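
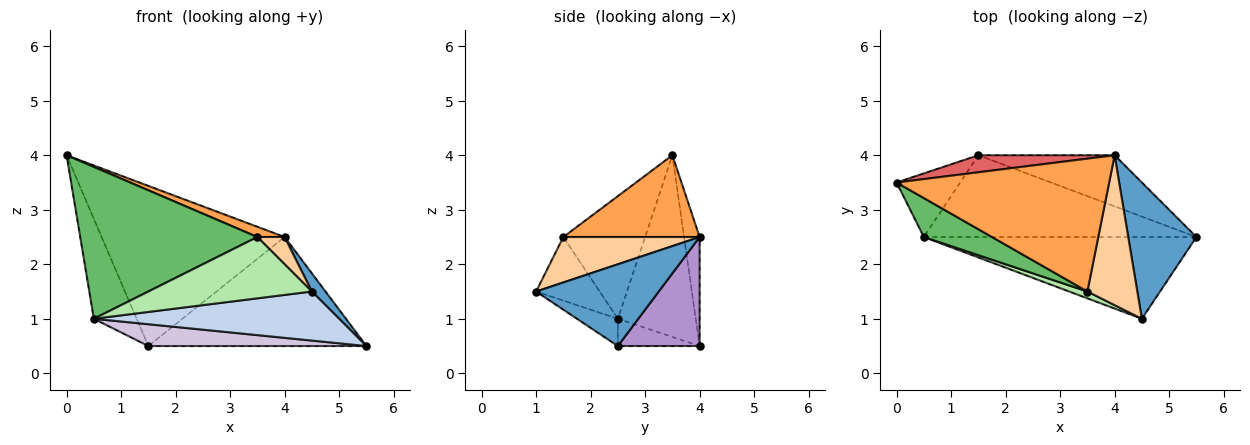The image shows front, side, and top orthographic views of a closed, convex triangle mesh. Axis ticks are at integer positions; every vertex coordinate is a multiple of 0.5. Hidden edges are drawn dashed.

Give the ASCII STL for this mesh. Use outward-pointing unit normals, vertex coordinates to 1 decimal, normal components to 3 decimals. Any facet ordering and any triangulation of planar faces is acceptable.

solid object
 facet normal 0.765 -0.085 0.638
  outer loop
   vertex 4.0 4.0 2.5
   vertex 4.5 1.0 1.5
   vertex 5.5 2.5 0.5
  endloop
 endfacet
 facet normal -0.085 -0.513 -0.854
  outer loop
   vertex 0.5 2.5 1.0
   vertex 5.5 2.5 0.5
   vertex 4.5 1.0 1.5
  endloop
 endfacet
 facet normal 0.358 -0.072 0.931
  outer loop
   vertex 3.5 1.5 2.5
   vertex 4.0 4.0 2.5
   vertex 0.0 3.5 4.0
  endloop
 endfacet
 facet normal 0.667 -0.133 0.733
  outer loop
   vertex 3.5 1.5 2.5
   vertex 4.5 1.0 1.5
   vertex 4.0 4.0 2.5
  endloop
 endfacet
 facet normal -0.408 -0.884 0.227
  outer loop
   vertex 3.5 1.5 2.5
   vertex 0.0 3.5 4.0
   vertex 0.5 2.5 1.0
  endloop
 endfacet
 facet normal -0.361 -0.927 0.103
  outer loop
   vertex 3.5 1.5 2.5
   vertex 0.5 2.5 1.0
   vertex 4.5 1.0 1.5
  endloop
 endfacet
 facet normal -0.084 0.991 0.105
  outer loop
   vertex 1.5 4.0 0.5
   vertex 0.0 3.5 4.0
   vertex 4.0 4.0 2.5
  endloop
 endfacet
 facet normal -0.838 0.461 -0.293
  outer loop
   vertex 1.5 4.0 0.5
   vertex 0.5 2.5 1.0
   vertex 0.0 3.5 4.0
  endloop
 endfacet
 facet normal 0.322 0.857 -0.402
  outer loop
   vertex 1.5 4.0 0.5
   vertex 4.0 4.0 2.5
   vertex 5.5 2.5 0.5
  endloop
 endfacet
 facet normal -0.096 -0.256 -0.962
  outer loop
   vertex 1.5 4.0 0.5
   vertex 5.5 2.5 0.5
   vertex 0.5 2.5 1.0
  endloop
 endfacet
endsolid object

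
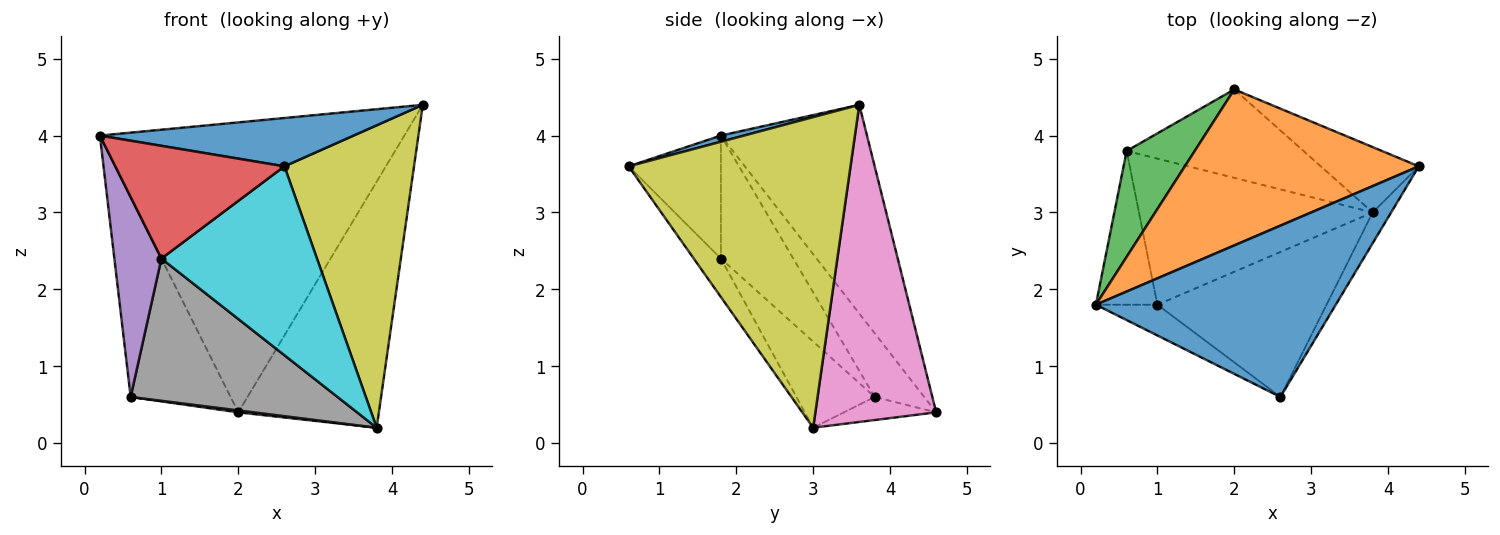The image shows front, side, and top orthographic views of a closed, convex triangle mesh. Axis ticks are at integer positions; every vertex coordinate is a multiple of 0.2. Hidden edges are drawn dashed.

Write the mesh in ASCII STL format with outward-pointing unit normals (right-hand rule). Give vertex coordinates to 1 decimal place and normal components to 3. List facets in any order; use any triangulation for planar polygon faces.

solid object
 facet normal 0.025 -0.271 0.962
  outer loop
   vertex 2.6 0.6 3.6
   vertex 4.4 3.6 4.4
   vertex 0.2 1.8 4.0
  endloop
 endfacet
 facet normal -0.389 0.811 0.436
  outer loop
   vertex 2.0 4.6 0.4
   vertex 0.2 1.8 4.0
   vertex 4.4 3.6 4.4
  endloop
 endfacet
 facet normal -0.401 0.809 0.429
  outer loop
   vertex 0.6 3.8 0.6
   vertex 0.2 1.8 4.0
   vertex 2.0 4.6 0.4
  endloop
 endfacet
 facet normal -0.466 -0.854 -0.233
  outer loop
   vertex 1.0 1.8 2.4
   vertex 2.6 0.6 3.6
   vertex 0.2 1.8 4.0
  endloop
 endfacet
 facet normal -0.773 -0.503 -0.387
  outer loop
   vertex 1.0 1.8 2.4
   vertex 0.2 1.8 4.0
   vertex 0.6 3.8 0.6
  endloop
 endfacet
 facet normal -0.129 -0.022 -0.991
  outer loop
   vertex 3.8 3.0 0.2
   vertex 0.6 3.8 0.6
   vertex 2.0 4.6 0.4
  endloop
 endfacet
 facet normal 0.639 0.743 -0.197
  outer loop
   vertex 3.8 3.0 0.2
   vertex 2.0 4.6 0.4
   vertex 4.4 3.6 4.4
  endloop
 endfacet
 facet normal -0.255 -0.675 -0.693
  outer loop
   vertex 3.8 3.0 0.2
   vertex 1.0 1.8 2.4
   vertex 0.6 3.8 0.6
  endloop
 endfacet
 facet normal 0.862 -0.504 -0.051
  outer loop
   vertex 3.8 3.0 0.2
   vertex 4.4 3.6 4.4
   vertex 2.6 0.6 3.6
  endloop
 endfacet
 facet normal -0.137 -0.786 -0.603
  outer loop
   vertex 3.8 3.0 0.2
   vertex 2.6 0.6 3.6
   vertex 1.0 1.8 2.4
  endloop
 endfacet
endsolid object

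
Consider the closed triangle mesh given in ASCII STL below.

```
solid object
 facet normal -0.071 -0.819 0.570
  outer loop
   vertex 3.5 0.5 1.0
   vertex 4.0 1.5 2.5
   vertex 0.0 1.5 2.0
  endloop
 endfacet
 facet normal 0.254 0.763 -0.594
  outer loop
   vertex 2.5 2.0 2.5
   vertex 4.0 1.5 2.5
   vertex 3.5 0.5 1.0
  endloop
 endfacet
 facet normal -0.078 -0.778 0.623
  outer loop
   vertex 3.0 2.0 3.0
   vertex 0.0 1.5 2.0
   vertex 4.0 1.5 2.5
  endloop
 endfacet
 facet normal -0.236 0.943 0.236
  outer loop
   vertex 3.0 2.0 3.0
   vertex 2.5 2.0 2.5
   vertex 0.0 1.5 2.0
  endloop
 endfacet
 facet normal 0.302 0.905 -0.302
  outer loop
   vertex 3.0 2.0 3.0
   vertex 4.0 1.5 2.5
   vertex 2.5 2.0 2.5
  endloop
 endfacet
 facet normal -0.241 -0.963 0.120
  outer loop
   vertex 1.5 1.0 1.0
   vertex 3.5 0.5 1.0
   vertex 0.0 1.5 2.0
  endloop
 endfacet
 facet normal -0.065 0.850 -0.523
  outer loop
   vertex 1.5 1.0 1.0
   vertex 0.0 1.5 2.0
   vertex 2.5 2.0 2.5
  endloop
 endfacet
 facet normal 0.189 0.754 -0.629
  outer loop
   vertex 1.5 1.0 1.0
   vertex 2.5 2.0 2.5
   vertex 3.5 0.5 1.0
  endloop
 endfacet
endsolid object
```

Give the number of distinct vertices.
6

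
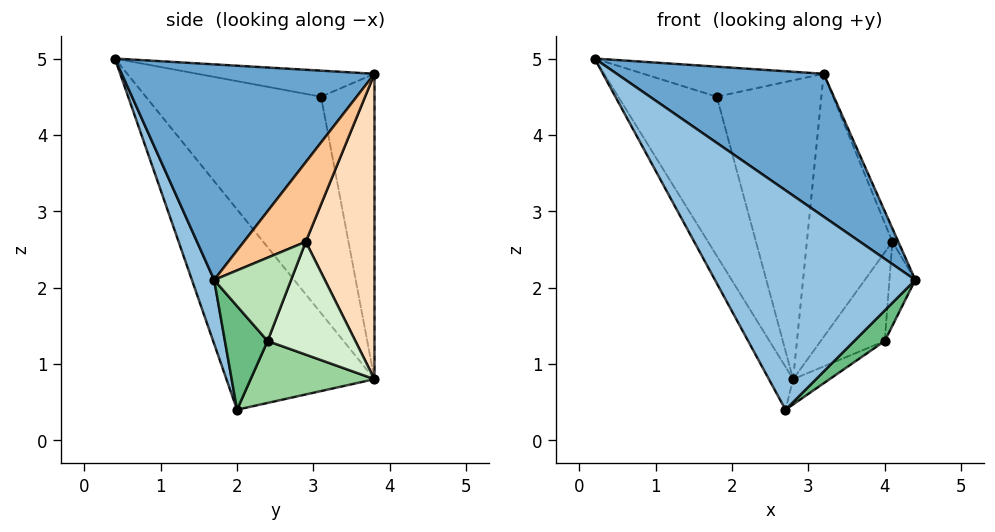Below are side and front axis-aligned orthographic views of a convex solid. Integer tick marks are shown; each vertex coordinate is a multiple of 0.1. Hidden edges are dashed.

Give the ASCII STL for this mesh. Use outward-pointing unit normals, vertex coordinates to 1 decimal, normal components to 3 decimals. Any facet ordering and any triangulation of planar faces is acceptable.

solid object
 facet normal 0.593 -0.486 0.642
  outer loop
   vertex 3.2 3.8 4.8
   vertex 0.2 0.4 5.0
   vertex 4.4 1.7 2.1
  endloop
 endfacet
 facet normal 0.106 -0.956 -0.275
  outer loop
   vertex 2.7 2.0 0.4
   vertex 4.4 1.7 2.1
   vertex 0.2 0.4 5.0
  endloop
 endfacet
 facet normal -0.890 0.146 -0.433
  outer loop
   vertex 2.8 3.8 0.8
   vertex 2.7 2.0 0.4
   vertex 0.2 0.4 5.0
  endloop
 endfacet
 facet normal -0.370 0.377 0.849
  outer loop
   vertex 1.8 3.1 4.5
   vertex 0.2 0.4 5.0
   vertex 3.2 3.8 4.8
  endloop
 endfacet
 facet normal -0.863 0.485 -0.141
  outer loop
   vertex 1.8 3.1 4.5
   vertex 2.8 3.8 0.8
   vertex 0.2 0.4 5.0
  endloop
 endfacet
 facet normal -0.455 0.890 0.045
  outer loop
   vertex 1.8 3.1 4.5
   vertex 3.2 3.8 4.8
   vertex 2.8 3.8 0.8
  endloop
 endfacet
 facet normal 0.934 0.090 0.346
  outer loop
   vertex 4.1 2.9 2.6
   vertex 3.2 3.8 4.8
   vertex 4.4 1.7 2.1
  endloop
 endfacet
 facet normal 0.625 0.778 -0.063
  outer loop
   vertex 4.1 2.9 2.6
   vertex 2.8 3.8 0.8
   vertex 3.2 3.8 4.8
  endloop
 endfacet
 facet normal 0.600 -0.429 -0.675
  outer loop
   vertex 4.0 2.4 1.3
   vertex 4.4 1.7 2.1
   vertex 2.7 2.0 0.4
  endloop
 endfacet
 facet normal 0.529 0.156 -0.834
  outer loop
   vertex 4.0 2.4 1.3
   vertex 2.7 2.0 0.4
   vertex 2.8 3.8 0.8
  endloop
 endfacet
 facet normal 0.930 0.312 -0.192
  outer loop
   vertex 4.0 2.4 1.3
   vertex 4.1 2.9 2.6
   vertex 4.4 1.7 2.1
  endloop
 endfacet
 facet normal 0.776 0.566 -0.277
  outer loop
   vertex 4.0 2.4 1.3
   vertex 2.8 3.8 0.8
   vertex 4.1 2.9 2.6
  endloop
 endfacet
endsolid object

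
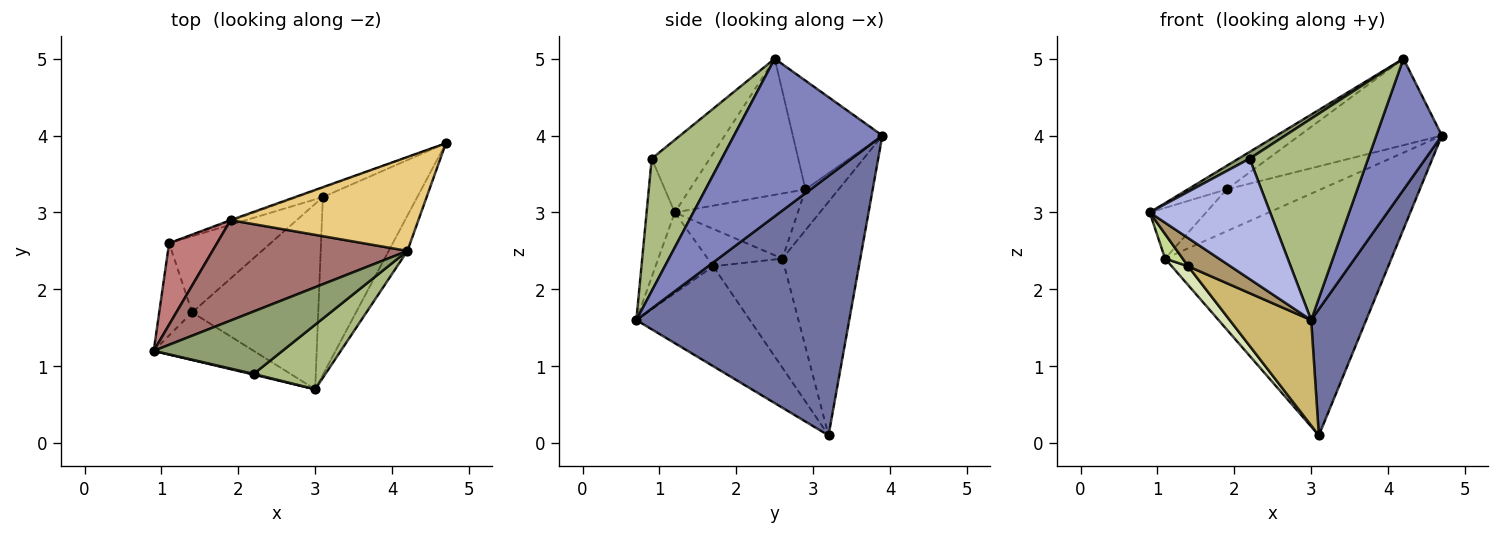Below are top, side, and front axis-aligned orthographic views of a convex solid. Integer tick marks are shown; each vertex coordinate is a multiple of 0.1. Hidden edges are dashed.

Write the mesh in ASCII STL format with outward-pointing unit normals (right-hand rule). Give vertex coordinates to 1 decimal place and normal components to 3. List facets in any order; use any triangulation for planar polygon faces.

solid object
 facet normal 0.913 -0.236 -0.332
  outer loop
   vertex 3.1 3.2 0.1
   vertex 4.7 3.9 4.0
   vertex 3.0 0.7 1.6
  endloop
 endfacet
 facet normal 0.909 -0.402 -0.108
  outer loop
   vertex 4.2 2.5 5.0
   vertex 3.0 0.7 1.6
   vertex 4.7 3.9 4.0
  endloop
 endfacet
 facet normal -0.325 0.945 -0.036
  outer loop
   vertex 1.1 2.6 2.4
   vertex 4.7 3.9 4.0
   vertex 3.1 3.2 0.1
  endloop
 endfacet
 facet normal -0.228 -0.974 0.006
  outer loop
   vertex 2.2 0.9 3.7
   vertex 0.9 1.2 3.0
   vertex 3.0 0.7 1.6
  endloop
 endfacet
 facet normal -0.489 -0.094 0.867
  outer loop
   vertex 2.2 0.9 3.7
   vertex 4.2 2.5 5.0
   vertex 0.9 1.2 3.0
  endloop
 endfacet
 facet normal 0.491 -0.830 0.266
  outer loop
   vertex 2.2 0.9 3.7
   vertex 3.0 0.7 1.6
   vertex 4.2 2.5 5.0
  endloop
 endfacet
 facet normal -0.738 -0.174 -0.652
  outer loop
   vertex 1.4 1.7 2.3
   vertex 0.9 1.2 3.0
   vertex 1.1 2.6 2.4
  endloop
 endfacet
 facet normal -0.722 -0.166 -0.671
  outer loop
   vertex 1.4 1.7 2.3
   vertex 1.1 2.6 2.4
   vertex 3.1 3.2 0.1
  endloop
 endfacet
 facet normal -0.571 -0.418 -0.707
  outer loop
   vertex 1.4 1.7 2.3
   vertex 3.0 0.7 1.6
   vertex 0.9 1.2 3.0
  endloop
 endfacet
 facet normal -0.567 -0.407 -0.716
  outer loop
   vertex 1.4 1.7 2.3
   vertex 3.1 3.2 0.1
   vertex 3.0 0.7 1.6
  endloop
 endfacet
 facet normal -0.392 0.623 0.677
  outer loop
   vertex 1.9 2.9 3.3
   vertex 4.2 2.5 5.0
   vertex 4.7 3.9 4.0
  endloop
 endfacet
 facet normal -0.332 0.943 -0.019
  outer loop
   vertex 1.9 2.9 3.3
   vertex 4.7 3.9 4.0
   vertex 1.1 2.6 2.4
  endloop
 endfacet
 facet normal -0.562 0.189 0.805
  outer loop
   vertex 1.9 2.9 3.3
   vertex 0.9 1.2 3.0
   vertex 4.2 2.5 5.0
  endloop
 endfacet
 facet normal -0.756 0.346 0.556
  outer loop
   vertex 1.9 2.9 3.3
   vertex 1.1 2.6 2.4
   vertex 0.9 1.2 3.0
  endloop
 endfacet
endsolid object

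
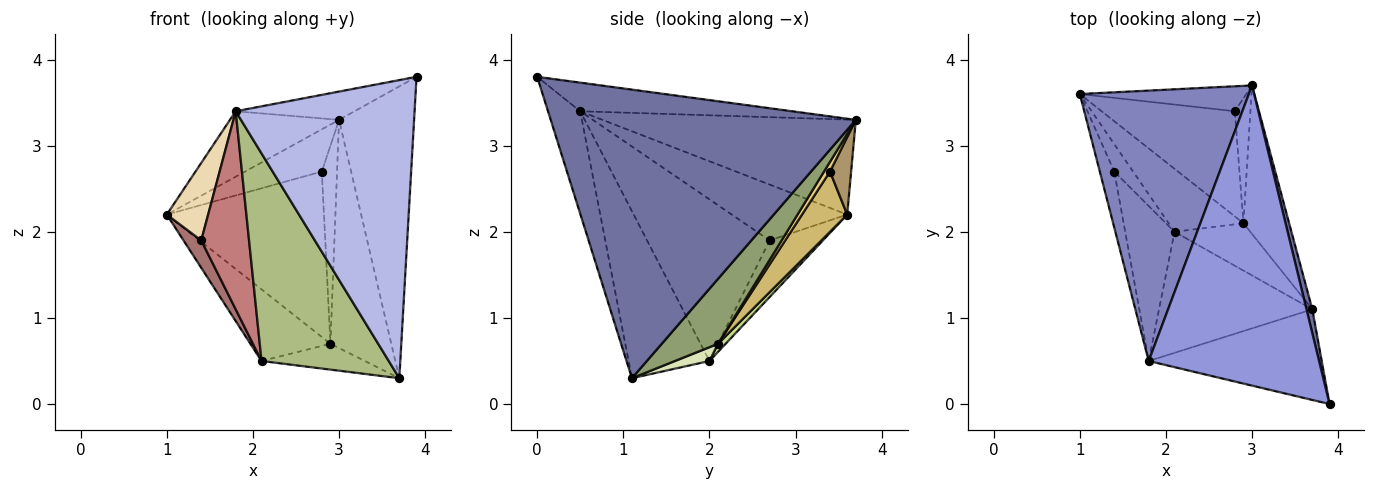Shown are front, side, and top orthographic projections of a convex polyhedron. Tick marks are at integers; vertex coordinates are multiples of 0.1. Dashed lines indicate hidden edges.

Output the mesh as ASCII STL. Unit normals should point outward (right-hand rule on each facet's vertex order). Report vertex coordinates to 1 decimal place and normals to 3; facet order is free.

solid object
 facet normal 0.971 0.239 0.020
  outer loop
   vertex 3.7 1.1 0.3
   vertex 3.0 3.7 3.3
   vertex 3.9 0.0 3.8
  endloop
 endfacet
 facet normal -0.479 0.206 0.853
  outer loop
   vertex 1.8 0.5 3.4
   vertex 3.0 3.7 3.3
   vertex 1.0 3.6 2.2
  endloop
 endfacet
 facet normal -0.165 0.093 0.982
  outer loop
   vertex 1.8 0.5 3.4
   vertex 3.9 0.0 3.8
   vertex 3.0 3.7 3.3
  endloop
 endfacet
 facet normal -0.170 -0.943 -0.287
  outer loop
   vertex 1.8 0.5 3.4
   vertex 3.7 1.1 0.3
   vertex 3.9 0.0 3.8
  endloop
 endfacet
 facet normal 0.612 0.662 -0.431
  outer loop
   vertex 2.9 2.1 0.7
   vertex 3.0 3.7 3.3
   vertex 3.7 1.1 0.3
  endloop
 endfacet
 facet normal -0.481 -0.757 -0.441
  outer loop
   vertex 2.1 2.0 0.5
   vertex 3.7 1.1 0.3
   vertex 1.8 0.5 3.4
  endloop
 endfacet
 facet normal 0.071 0.749 -0.659
  outer loop
   vertex 2.1 2.0 0.5
   vertex 1.0 3.6 2.2
   vertex 2.9 2.1 0.7
  endloop
 endfacet
 facet normal 0.158 0.473 -0.867
  outer loop
   vertex 2.1 2.0 0.5
   vertex 2.9 2.1 0.7
   vertex 3.7 1.1 0.3
  endloop
 endfacet
 facet normal 0.231 0.837 -0.496
  outer loop
   vertex 2.8 3.4 2.7
   vertex 1.0 3.6 2.2
   vertex 3.0 3.7 3.3
  endloop
 endfacet
 facet normal 0.236 0.820 -0.521
  outer loop
   vertex 2.8 3.4 2.7
   vertex 2.9 2.1 0.7
   vertex 1.0 3.6 2.2
  endloop
 endfacet
 facet normal 0.314 0.803 -0.506
  outer loop
   vertex 2.8 3.4 2.7
   vertex 3.0 3.7 3.3
   vertex 2.9 2.1 0.7
  endloop
 endfacet
 facet normal -0.915 -0.328 -0.237
  outer loop
   vertex 1.4 2.7 1.9
   vertex 1.8 0.5 3.4
   vertex 1.0 3.6 2.2
  endloop
 endfacet
 facet normal -0.905 -0.302 -0.302
  outer loop
   vertex 1.4 2.7 1.9
   vertex 1.0 3.6 2.2
   vertex 2.1 2.0 0.5
  endloop
 endfacet
 facet normal -0.896 -0.349 -0.273
  outer loop
   vertex 1.4 2.7 1.9
   vertex 2.1 2.0 0.5
   vertex 1.8 0.5 3.4
  endloop
 endfacet
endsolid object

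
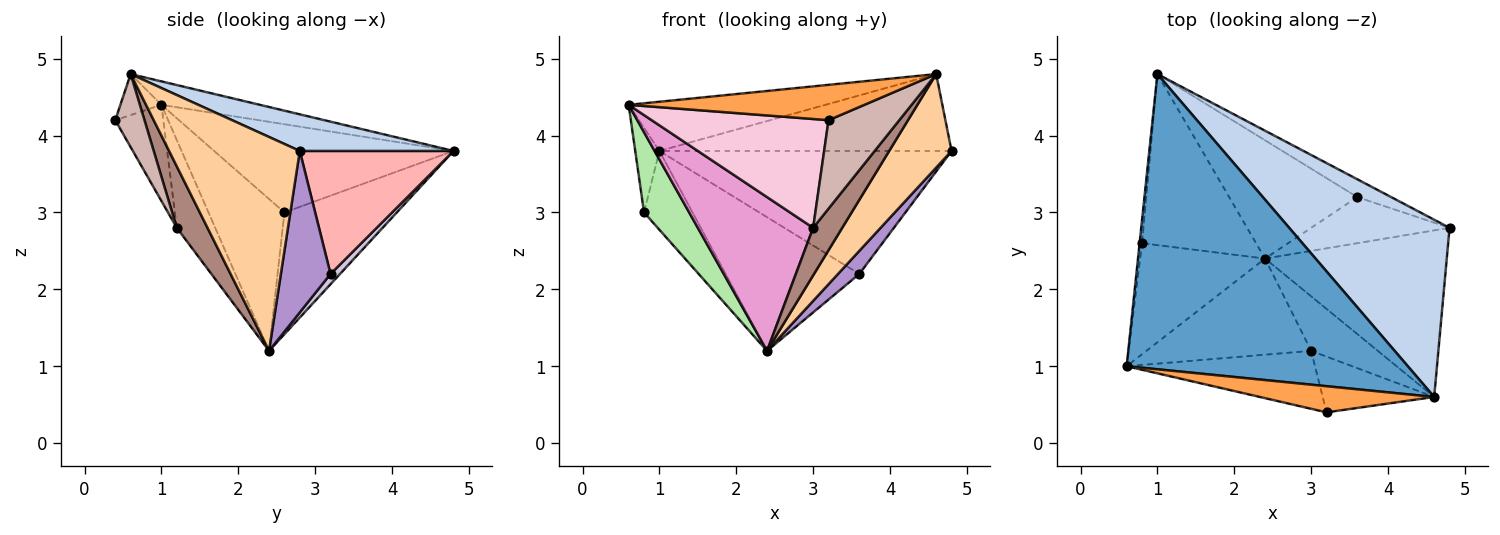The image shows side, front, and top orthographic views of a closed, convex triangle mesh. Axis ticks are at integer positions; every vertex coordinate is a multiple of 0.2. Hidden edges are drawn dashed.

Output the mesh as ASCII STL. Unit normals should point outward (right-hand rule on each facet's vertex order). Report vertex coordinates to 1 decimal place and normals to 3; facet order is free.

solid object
 facet normal -0.082 0.164 0.983
  outer loop
   vertex 4.6 0.6 4.8
   vertex 1.0 4.8 3.8
   vertex 0.6 1.0 4.4
  endloop
 endfacet
 facet normal 0.205 0.390 0.898
  outer loop
   vertex 4.6 0.6 4.8
   vertex 4.8 2.8 3.8
   vertex 1.0 4.8 3.8
  endloop
 endfacet
 facet normal -0.139 -0.796 0.589
  outer loop
   vertex 4.6 0.6 4.8
   vertex 0.6 1.0 4.4
   vertex 3.2 0.4 4.2
  endloop
 endfacet
 facet normal 0.716 -0.342 -0.609
  outer loop
   vertex 4.6 0.6 4.8
   vertex 2.4 2.4 1.2
   vertex 4.8 2.8 3.8
  endloop
 endfacet
 facet normal -0.995 0.100 -0.027
  outer loop
   vertex 0.8 2.6 3.0
   vertex 0.6 1.0 4.4
   vertex 1.0 4.8 3.8
  endloop
 endfacet
 facet normal -0.702 -0.417 -0.577
  outer loop
   vertex 0.8 2.6 3.0
   vertex 2.4 2.4 1.2
   vertex 0.6 1.0 4.4
  endloop
 endfacet
 facet normal -0.696 0.300 -0.652
  outer loop
   vertex 0.8 2.6 3.0
   vertex 1.0 4.8 3.8
   vertex 2.4 2.4 1.2
  endloop
 endfacet
 facet normal 0.462 0.878 -0.127
  outer loop
   vertex 3.6 3.2 2.2
   vertex 1.0 4.8 3.8
   vertex 4.8 2.8 3.8
  endloop
 endfacet
 facet normal 0.722 -0.309 -0.619
  outer loop
   vertex 3.6 3.2 2.2
   vertex 4.8 2.8 3.8
   vertex 2.4 2.4 1.2
  endloop
 endfacet
 facet normal 0.053 0.748 -0.662
  outer loop
   vertex 3.6 3.2 2.2
   vertex 2.4 2.4 1.2
   vertex 1.0 4.8 3.8
  endloop
 endfacet
 facet normal 0.571 -0.539 -0.619
  outer loop
   vertex 3.0 1.2 2.8
   vertex 2.4 2.4 1.2
   vertex 4.6 0.6 4.8
  endloop
 endfacet
 facet normal 0.330 -0.799 -0.503
  outer loop
   vertex 3.0 1.2 2.8
   vertex 4.6 0.6 4.8
   vertex 3.2 0.4 4.2
  endloop
 endfacet
 facet normal -0.272 -0.816 -0.510
  outer loop
   vertex 3.0 1.2 2.8
   vertex 0.6 1.0 4.4
   vertex 2.4 2.4 1.2
  endloop
 endfacet
 facet normal -0.233 -0.858 -0.457
  outer loop
   vertex 3.0 1.2 2.8
   vertex 3.2 0.4 4.2
   vertex 0.6 1.0 4.4
  endloop
 endfacet
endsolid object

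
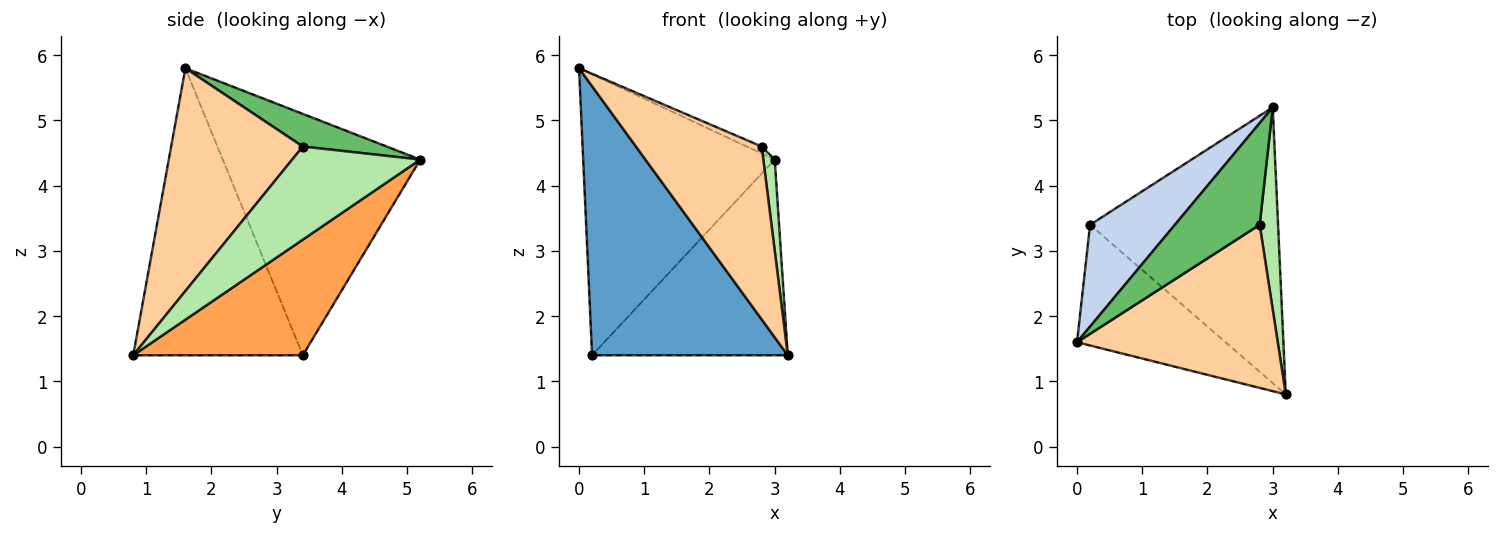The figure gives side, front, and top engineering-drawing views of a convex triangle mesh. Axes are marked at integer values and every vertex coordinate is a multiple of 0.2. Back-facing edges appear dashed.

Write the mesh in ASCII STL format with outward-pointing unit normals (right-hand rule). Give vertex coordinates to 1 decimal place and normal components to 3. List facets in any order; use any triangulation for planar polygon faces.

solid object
 facet normal -0.620 -0.716 -0.321
  outer loop
   vertex 0.2 3.4 1.4
   vertex 3.2 0.8 1.4
   vertex 0.0 1.6 5.8
  endloop
 endfacet
 facet normal -0.696 0.675 0.245
  outer loop
   vertex 0.2 3.4 1.4
   vertex 0.0 1.6 5.8
   vertex 3.0 5.2 4.4
  endloop
 endfacet
 facet normal 0.448 0.517 -0.729
  outer loop
   vertex 0.2 3.4 1.4
   vertex 3.0 5.2 4.4
   vertex 3.2 0.8 1.4
  endloop
 endfacet
 facet normal 0.606 -0.579 0.546
  outer loop
   vertex 2.8 3.4 4.6
   vertex 0.0 1.6 5.8
   vertex 3.2 0.8 1.4
  endloop
 endfacet
 facet normal 0.358 0.064 0.931
  outer loop
   vertex 2.8 3.4 4.6
   vertex 3.0 5.2 4.4
   vertex 0.0 1.6 5.8
  endloop
 endfacet
 facet normal 0.977 -0.087 0.193
  outer loop
   vertex 2.8 3.4 4.6
   vertex 3.2 0.8 1.4
   vertex 3.0 5.2 4.4
  endloop
 endfacet
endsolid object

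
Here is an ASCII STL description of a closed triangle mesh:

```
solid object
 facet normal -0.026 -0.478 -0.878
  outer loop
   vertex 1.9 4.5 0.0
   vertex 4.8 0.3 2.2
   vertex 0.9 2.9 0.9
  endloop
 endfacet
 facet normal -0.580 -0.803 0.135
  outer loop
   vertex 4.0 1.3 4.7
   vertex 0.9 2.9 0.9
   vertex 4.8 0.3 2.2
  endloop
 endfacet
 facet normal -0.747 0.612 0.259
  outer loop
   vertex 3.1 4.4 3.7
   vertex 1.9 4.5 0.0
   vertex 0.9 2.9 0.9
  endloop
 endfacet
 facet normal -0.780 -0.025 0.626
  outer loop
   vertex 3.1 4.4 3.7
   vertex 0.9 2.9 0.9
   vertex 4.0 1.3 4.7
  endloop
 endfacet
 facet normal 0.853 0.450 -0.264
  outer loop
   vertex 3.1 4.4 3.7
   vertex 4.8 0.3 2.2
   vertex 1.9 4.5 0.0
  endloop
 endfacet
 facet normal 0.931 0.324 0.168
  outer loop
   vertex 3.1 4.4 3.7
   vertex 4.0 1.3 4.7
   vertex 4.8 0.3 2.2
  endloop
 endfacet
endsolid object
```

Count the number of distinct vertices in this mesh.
5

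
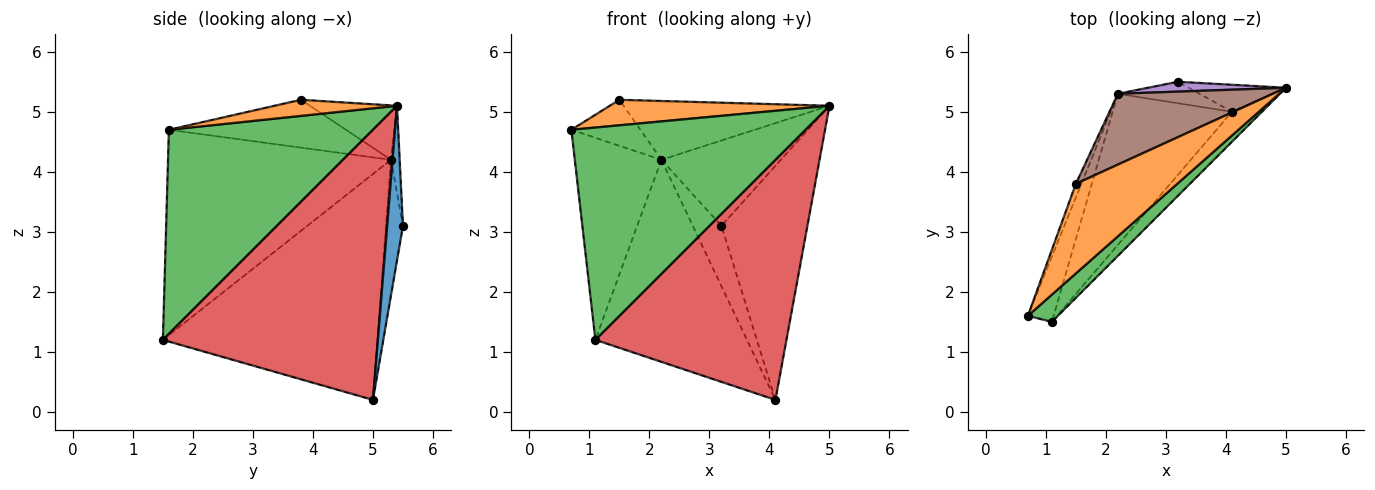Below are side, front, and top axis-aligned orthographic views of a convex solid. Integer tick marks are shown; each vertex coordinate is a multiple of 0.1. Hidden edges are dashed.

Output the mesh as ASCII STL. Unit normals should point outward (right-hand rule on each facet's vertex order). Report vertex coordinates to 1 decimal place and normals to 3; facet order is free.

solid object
 facet normal 0.180 0.977 -0.113
  outer loop
   vertex 4.1 5.0 0.2
   vertex 3.2 5.5 3.1
   vertex 5.0 5.4 5.1
  endloop
 endfacet
 facet normal 0.151 -0.271 0.951
  outer loop
   vertex 1.5 3.8 5.2
   vertex 0.7 1.6 4.7
   vertex 5.0 5.4 5.1
  endloop
 endfacet
 facet normal 0.654 -0.750 0.096
  outer loop
   vertex 1.1 1.5 1.2
   vertex 5.0 5.4 5.1
   vertex 0.7 1.6 4.7
  endloop
 endfacet
 facet normal 0.745 -0.662 -0.083
  outer loop
   vertex 1.1 1.5 1.2
   vertex 4.1 5.0 0.2
   vertex 5.0 5.4 5.1
  endloop
 endfacet
 facet normal -0.072 0.991 0.115
  outer loop
   vertex 2.2 5.3 4.2
   vertex 5.0 5.4 5.1
   vertex 3.2 5.5 3.1
  endloop
 endfacet
 facet normal -0.261 0.617 0.743
  outer loop
   vertex 2.2 5.3 4.2
   vertex 1.5 3.8 5.2
   vertex 5.0 5.4 5.1
  endloop
 endfacet
 facet normal -0.487 0.823 -0.293
  outer loop
   vertex 2.2 5.3 4.2
   vertex 3.2 5.5 3.1
   vertex 4.1 5.0 0.2
  endloop
 endfacet
 facet normal -0.750 0.530 -0.396
  outer loop
   vertex 2.2 5.3 4.2
   vertex 4.1 5.0 0.2
   vertex 1.1 1.5 1.2
  endloop
 endfacet
 facet normal -0.926 0.361 -0.107
  outer loop
   vertex 2.2 5.3 4.2
   vertex 0.7 1.6 4.7
   vertex 1.5 3.8 5.2
  endloop
 endfacet
 facet normal -0.926 0.360 -0.116
  outer loop
   vertex 2.2 5.3 4.2
   vertex 1.1 1.5 1.2
   vertex 0.7 1.6 4.7
  endloop
 endfacet
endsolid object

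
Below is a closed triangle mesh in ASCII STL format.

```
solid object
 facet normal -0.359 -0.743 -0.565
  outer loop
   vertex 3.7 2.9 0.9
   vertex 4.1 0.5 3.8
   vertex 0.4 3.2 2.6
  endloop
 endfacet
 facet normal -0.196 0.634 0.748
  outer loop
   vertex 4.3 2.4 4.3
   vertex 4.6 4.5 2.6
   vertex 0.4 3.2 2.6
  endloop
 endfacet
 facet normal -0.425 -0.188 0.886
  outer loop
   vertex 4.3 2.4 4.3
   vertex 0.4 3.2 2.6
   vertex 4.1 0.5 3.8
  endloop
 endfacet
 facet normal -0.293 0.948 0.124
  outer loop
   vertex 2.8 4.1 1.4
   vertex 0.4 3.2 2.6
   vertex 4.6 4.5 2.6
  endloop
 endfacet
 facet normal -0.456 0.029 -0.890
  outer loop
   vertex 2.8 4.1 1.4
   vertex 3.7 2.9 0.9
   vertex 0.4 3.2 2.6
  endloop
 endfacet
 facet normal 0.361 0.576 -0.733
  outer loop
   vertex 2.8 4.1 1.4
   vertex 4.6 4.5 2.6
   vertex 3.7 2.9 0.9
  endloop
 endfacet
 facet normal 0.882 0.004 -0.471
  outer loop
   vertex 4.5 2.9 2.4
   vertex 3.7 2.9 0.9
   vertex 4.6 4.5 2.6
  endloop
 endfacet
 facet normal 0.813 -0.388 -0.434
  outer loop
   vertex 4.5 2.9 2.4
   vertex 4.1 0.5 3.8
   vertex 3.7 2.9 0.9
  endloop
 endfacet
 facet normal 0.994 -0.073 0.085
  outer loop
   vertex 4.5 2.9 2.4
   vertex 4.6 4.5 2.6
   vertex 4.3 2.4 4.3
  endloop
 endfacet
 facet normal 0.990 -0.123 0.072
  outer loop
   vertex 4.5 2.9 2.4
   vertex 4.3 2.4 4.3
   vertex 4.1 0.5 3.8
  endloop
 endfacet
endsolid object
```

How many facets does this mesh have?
10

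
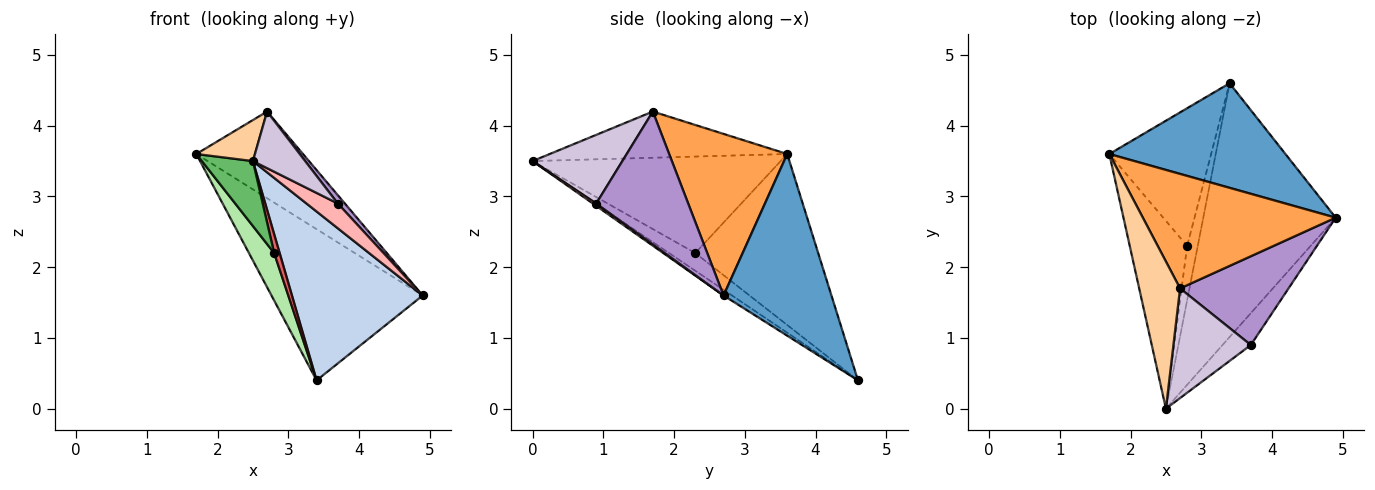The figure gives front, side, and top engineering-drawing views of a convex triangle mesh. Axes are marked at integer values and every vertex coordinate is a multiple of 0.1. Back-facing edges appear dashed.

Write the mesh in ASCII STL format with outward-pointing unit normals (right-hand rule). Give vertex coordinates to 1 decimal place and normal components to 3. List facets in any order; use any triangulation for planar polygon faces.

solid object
 facet normal 0.506 0.709 0.491
  outer loop
   vertex 3.4 4.6 0.4
   vertex 1.7 3.6 3.6
   vertex 4.9 2.7 1.6
  endloop
 endfacet
 facet normal -0.036 -0.554 -0.832
  outer loop
   vertex 3.4 4.6 0.4
   vertex 4.9 2.7 1.6
   vertex 2.5 0.0 3.5
  endloop
 endfacet
 facet normal 0.556 0.502 0.663
  outer loop
   vertex 2.7 1.7 4.2
   vertex 4.9 2.7 1.6
   vertex 1.7 3.6 3.6
  endloop
 endfacet
 facet normal -0.736 -0.182 0.652
  outer loop
   vertex 2.7 1.7 4.2
   vertex 1.7 3.6 3.6
   vertex 2.5 0.0 3.5
  endloop
 endfacet
 facet normal -0.846 -0.174 -0.503
  outer loop
   vertex 2.8 2.3 2.2
   vertex 2.5 0.0 3.5
   vertex 1.7 3.6 3.6
  endloop
 endfacet
 facet normal -0.846 -0.174 -0.504
  outer loop
   vertex 2.8 2.3 2.2
   vertex 1.7 3.6 3.6
   vertex 3.4 4.6 0.4
  endloop
 endfacet
 facet normal -0.844 -0.176 -0.506
  outer loop
   vertex 2.8 2.3 2.2
   vertex 3.4 4.6 0.4
   vertex 2.5 0.0 3.5
  endloop
 endfacet
 facet normal 0.066 -0.613 -0.788
  outer loop
   vertex 3.7 0.9 2.9
   vertex 2.5 0.0 3.5
   vertex 4.9 2.7 1.6
  endloop
 endfacet
 facet normal 0.773 -0.059 0.631
  outer loop
   vertex 3.7 0.9 2.9
   vertex 4.9 2.7 1.6
   vertex 2.7 1.7 4.2
  endloop
 endfacet
 facet normal 0.619 -0.360 0.698
  outer loop
   vertex 3.7 0.9 2.9
   vertex 2.7 1.7 4.2
   vertex 2.5 0.0 3.5
  endloop
 endfacet
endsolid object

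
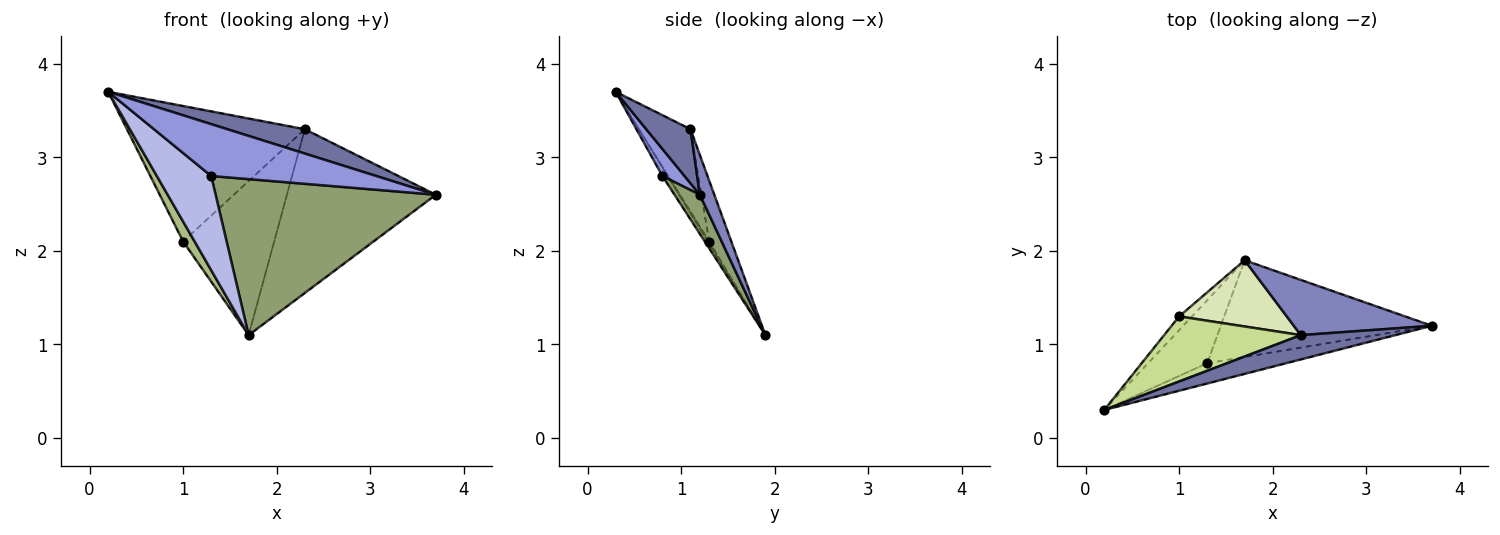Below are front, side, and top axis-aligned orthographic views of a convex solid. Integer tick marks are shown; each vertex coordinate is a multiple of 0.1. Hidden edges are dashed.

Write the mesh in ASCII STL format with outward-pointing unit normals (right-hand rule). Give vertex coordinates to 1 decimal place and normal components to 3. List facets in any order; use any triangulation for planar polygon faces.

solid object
 facet normal 0.375 -0.656 0.656
  outer loop
   vertex 2.3 1.1 3.3
   vertex 0.2 0.3 3.7
   vertex 3.7 1.2 2.6
  endloop
 endfacet
 facet normal 0.092 0.944 0.318
  outer loop
   vertex 2.3 1.1 3.3
   vertex 3.7 1.2 2.6
   vertex 1.7 1.9 1.1
  endloop
 endfacet
 facet normal 0.124 -0.924 -0.362
  outer loop
   vertex 1.3 0.8 2.8
   vertex 3.7 1.2 2.6
   vertex 0.2 0.3 3.7
  endloop
 endfacet
 facet normal -0.077 -0.829 -0.554
  outer loop
   vertex 1.3 0.8 2.8
   vertex 0.2 0.3 3.7
   vertex 1.7 1.9 1.1
  endloop
 endfacet
 facet normal 0.097 -0.846 -0.524
  outer loop
   vertex 1.3 0.8 2.8
   vertex 1.7 1.9 1.1
   vertex 3.7 1.2 2.6
  endloop
 endfacet
 facet normal -0.102 -0.820 -0.564
  outer loop
   vertex 1.0 1.3 2.1
   vertex 1.7 1.9 1.1
   vertex 0.2 0.3 3.7
  endloop
 endfacet
 facet normal -0.252 0.872 0.419
  outer loop
   vertex 1.0 1.3 2.1
   vertex 0.2 0.3 3.7
   vertex 2.3 1.1 3.3
  endloop
 endfacet
 facet normal -0.218 0.897 0.385
  outer loop
   vertex 1.0 1.3 2.1
   vertex 2.3 1.1 3.3
   vertex 1.7 1.9 1.1
  endloop
 endfacet
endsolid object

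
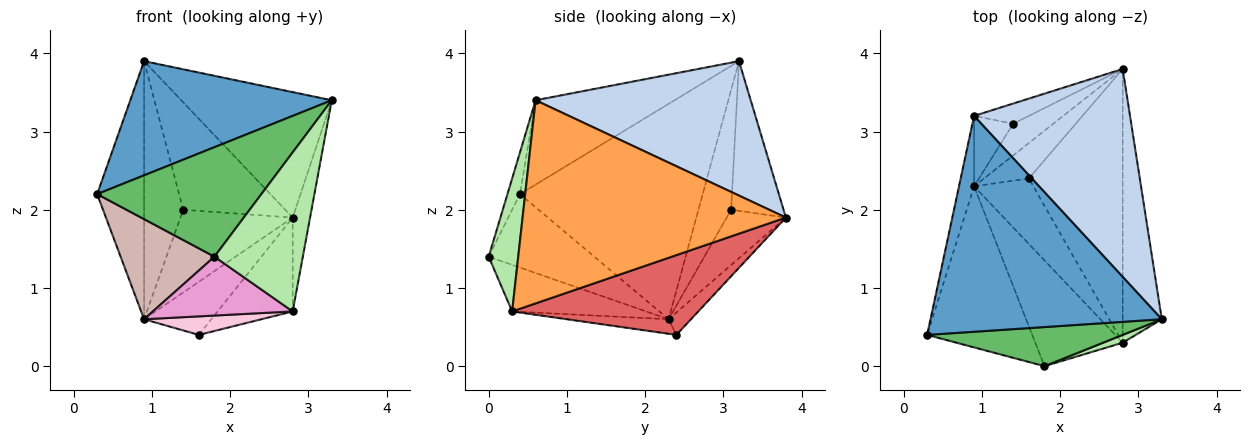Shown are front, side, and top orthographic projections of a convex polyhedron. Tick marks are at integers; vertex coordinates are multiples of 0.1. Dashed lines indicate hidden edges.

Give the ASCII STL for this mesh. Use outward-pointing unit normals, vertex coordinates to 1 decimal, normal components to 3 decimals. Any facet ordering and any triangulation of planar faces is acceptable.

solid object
 facet normal -0.307 -0.445 0.841
  outer loop
   vertex 0.9 3.2 3.9
   vertex 0.3 0.4 2.2
   vertex 3.3 0.6 3.4
  endloop
 endfacet
 facet normal 0.594 0.416 0.689
  outer loop
   vertex 0.9 3.2 3.9
   vertex 3.3 0.6 3.4
   vertex 2.8 3.8 1.9
  endloop
 endfacet
 facet normal 0.980 0.065 -0.189
  outer loop
   vertex 2.8 0.3 0.7
   vertex 2.8 3.8 1.9
   vertex 3.3 0.6 3.4
  endloop
 endfacet
 facet normal -0.450 0.877 -0.165
  outer loop
   vertex 1.4 3.1 2.0
   vertex 0.9 3.2 3.9
   vertex 2.8 3.8 1.9
  endloop
 endfacet
 facet normal -0.072 -0.939 0.335
  outer loop
   vertex 1.8 0.0 1.4
   vertex 3.3 0.6 3.4
   vertex 0.3 0.4 2.2
  endloop
 endfacet
 facet normal 0.317 -0.947 0.047
  outer loop
   vertex 1.8 0.0 1.4
   vertex 2.8 0.3 0.7
   vertex 3.3 0.6 3.4
  endloop
 endfacet
 facet normal 0.627 0.253 -0.737
  outer loop
   vertex 1.6 2.4 0.4
   vertex 2.8 3.8 1.9
   vertex 2.8 0.3 0.7
  endloop
 endfacet
 facet normal -0.442 0.838 -0.321
  outer loop
   vertex 0.9 2.3 0.6
   vertex 1.4 3.1 2.0
   vertex 2.8 3.8 1.9
  endloop
 endfacet
 facet normal -0.267 0.802 -0.535
  outer loop
   vertex 0.9 2.3 0.6
   vertex 2.8 3.8 1.9
   vertex 1.6 2.4 0.4
  endloop
 endfacet
 facet normal -0.966 0.248 -0.068
  outer loop
   vertex 0.9 2.3 0.6
   vertex 0.3 0.4 2.2
   vertex 0.9 3.2 3.9
  endloop
 endfacet
 facet normal -0.628 0.751 -0.205
  outer loop
   vertex 0.9 2.3 0.6
   vertex 0.9 3.2 3.9
   vertex 1.4 3.1 2.0
  endloop
 endfacet
 facet normal -0.511 -0.454 -0.730
  outer loop
   vertex 0.9 2.3 0.6
   vertex 1.8 0.0 1.4
   vertex 0.3 0.4 2.2
  endloop
 endfacet
 facet normal -0.422 -0.441 -0.792
  outer loop
   vertex 0.9 2.3 0.6
   vertex 2.8 0.3 0.7
   vertex 1.8 0.0 1.4
  endloop
 endfacet
 facet normal -0.230 -0.265 -0.936
  outer loop
   vertex 0.9 2.3 0.6
   vertex 1.6 2.4 0.4
   vertex 2.8 0.3 0.7
  endloop
 endfacet
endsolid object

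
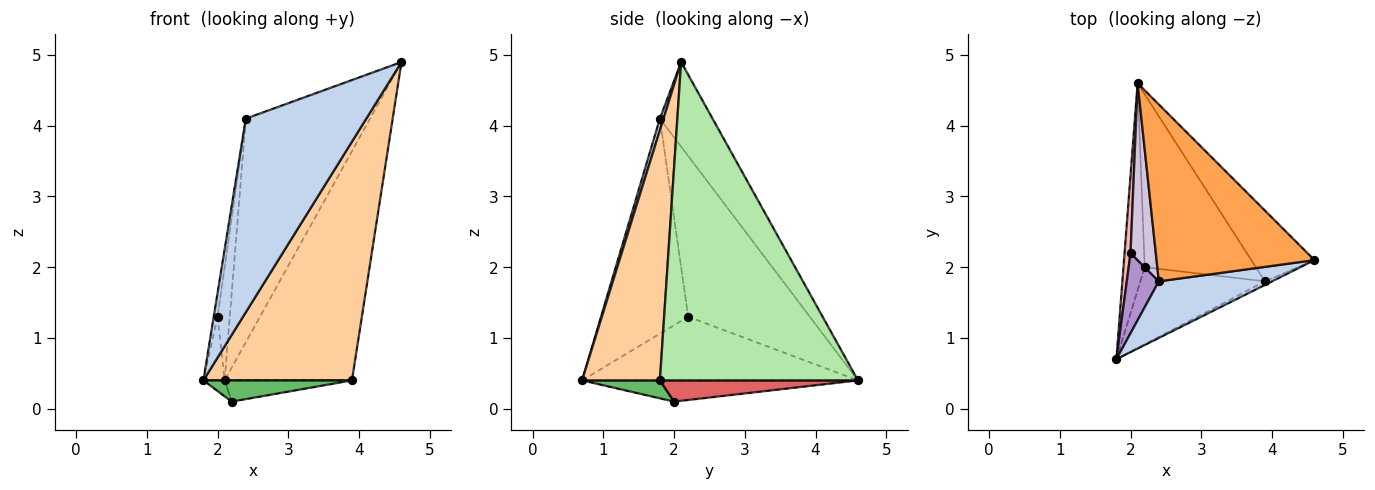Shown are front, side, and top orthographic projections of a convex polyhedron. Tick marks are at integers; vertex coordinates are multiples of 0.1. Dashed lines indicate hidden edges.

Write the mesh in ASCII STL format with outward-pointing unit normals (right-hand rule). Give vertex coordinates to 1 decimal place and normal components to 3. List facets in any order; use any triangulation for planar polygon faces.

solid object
 facet normal -0.706 0.054 -0.706
  outer loop
   vertex 2.2 2.0 0.1
   vertex 1.8 0.7 0.4
   vertex 2.1 4.6 0.4
  endloop
 endfacet
 facet normal 0.029 -0.959 0.281
  outer loop
   vertex 2.4 1.8 4.1
   vertex 1.8 0.7 0.4
   vertex 4.6 2.1 4.9
  endloop
 endfacet
 facet normal -0.316 0.744 0.589
  outer loop
   vertex 2.4 1.8 4.1
   vertex 4.6 2.1 4.9
   vertex 2.1 4.6 0.4
  endloop
 endfacet
 facet normal 0.464 -0.886 -0.013
  outer loop
   vertex 3.9 1.8 0.4
   vertex 4.6 2.1 4.9
   vertex 1.8 0.7 0.4
  endloop
 endfacet
 facet normal 0.138 -0.263 -0.955
  outer loop
   vertex 3.9 1.8 0.4
   vertex 1.8 0.7 0.4
   vertex 2.2 2.0 0.1
  endloop
 endfacet
 facet normal 0.830 0.533 -0.165
  outer loop
   vertex 3.9 1.8 0.4
   vertex 2.1 4.6 0.4
   vertex 4.6 2.1 4.9
  endloop
 endfacet
 facet normal 0.186 0.120 -0.975
  outer loop
   vertex 3.9 1.8 0.4
   vertex 2.2 2.0 0.1
   vertex 2.1 4.6 0.4
  endloop
 endfacet
 facet normal -0.993 0.076 0.093
  outer loop
   vertex 2.0 2.2 1.3
   vertex 2.1 4.6 0.4
   vertex 1.8 0.7 0.4
  endloop
 endfacet
 facet normal -0.988 0.043 0.147
  outer loop
   vertex 2.0 2.2 1.3
   vertex 1.8 0.7 0.4
   vertex 2.4 1.8 4.1
  endloop
 endfacet
 facet normal -0.983 0.099 0.155
  outer loop
   vertex 2.0 2.2 1.3
   vertex 2.4 1.8 4.1
   vertex 2.1 4.6 0.4
  endloop
 endfacet
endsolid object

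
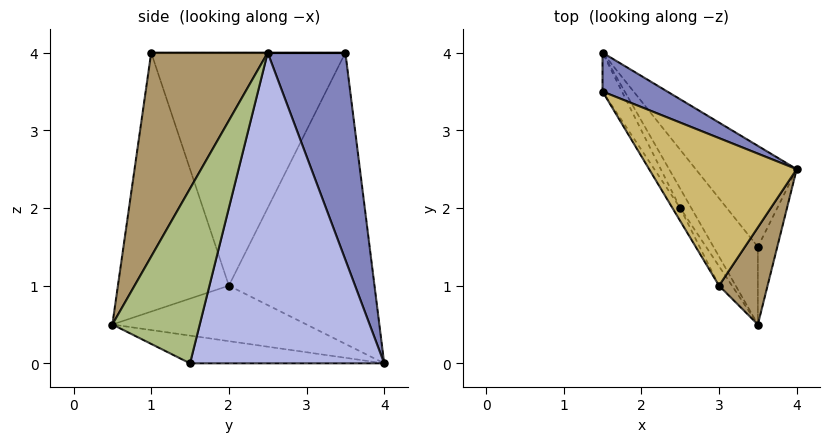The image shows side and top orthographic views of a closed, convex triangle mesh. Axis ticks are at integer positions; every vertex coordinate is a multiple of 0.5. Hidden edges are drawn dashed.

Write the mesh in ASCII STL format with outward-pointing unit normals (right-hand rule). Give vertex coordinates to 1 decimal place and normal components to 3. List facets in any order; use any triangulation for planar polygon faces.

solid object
 facet normal -0.845 -0.507 -0.169
  outer loop
   vertex 2.5 2.0 1.0
   vertex 1.5 4.0 0.0
   vertex 3.5 0.5 0.5
  endloop
 endfacet
 facet normal 0.369 0.922 0.115
  outer loop
   vertex 1.5 3.5 4.0
   vertex 4.0 2.5 4.0
   vertex 1.5 4.0 0.0
  endloop
 endfacet
 facet normal -0.881 -0.470 -0.059
  outer loop
   vertex 1.5 3.5 4.0
   vertex 1.5 4.0 0.0
   vertex 2.5 2.0 1.0
  endloop
 endfacet
 facet normal 0.757 0.606 -0.246
  outer loop
   vertex 3.5 1.5 0.0
   vertex 1.5 4.0 0.0
   vertex 4.0 2.5 4.0
  endloop
 endfacet
 facet normal -0.488 -0.390 -0.781
  outer loop
   vertex 3.5 1.5 0.0
   vertex 3.5 0.5 0.5
   vertex 1.5 4.0 0.0
  endloop
 endfacet
 facet normal 0.992 -0.055 -0.110
  outer loop
   vertex 3.5 1.5 0.0
   vertex 4.0 2.5 4.0
   vertex 3.5 0.5 0.5
  endloop
 endfacet
 facet normal -0.838 -0.545 -0.042
  outer loop
   vertex 3.0 1.0 4.0
   vertex 2.5 2.0 1.0
   vertex 3.5 0.5 0.5
  endloop
 endfacet
 facet normal -0.857 -0.514 -0.029
  outer loop
   vertex 3.0 1.0 4.0
   vertex 1.5 3.5 4.0
   vertex 2.5 2.0 1.0
  endloop
 endfacet
 facet normal 0.816 -0.544 0.194
  outer loop
   vertex 3.0 1.0 4.0
   vertex 3.5 0.5 0.5
   vertex 4.0 2.5 4.0
  endloop
 endfacet
 facet normal 0.000 0.000 1.000
  outer loop
   vertex 3.0 1.0 4.0
   vertex 4.0 2.5 4.0
   vertex 1.5 3.5 4.0
  endloop
 endfacet
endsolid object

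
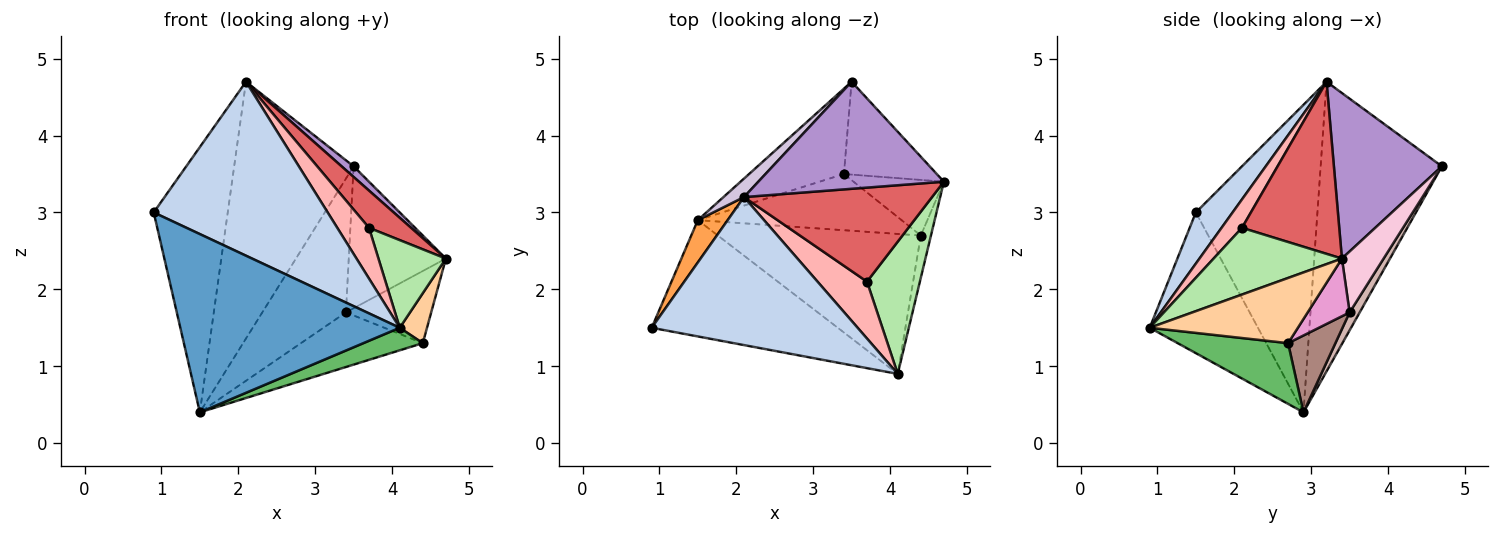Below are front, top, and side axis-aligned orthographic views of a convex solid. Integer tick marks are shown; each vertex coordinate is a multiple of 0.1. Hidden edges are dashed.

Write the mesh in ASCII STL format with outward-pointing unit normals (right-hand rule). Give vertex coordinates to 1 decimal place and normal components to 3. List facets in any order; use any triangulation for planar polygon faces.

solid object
 facet normal -0.382 -0.774 -0.505
  outer loop
   vertex 1.5 2.9 0.4
   vertex 4.1 0.9 1.5
   vertex 0.9 1.5 3.0
  endloop
 endfacet
 facet normal 0.159 -0.752 0.640
  outer loop
   vertex 2.1 3.2 4.7
   vertex 0.9 1.5 3.0
   vertex 4.1 0.9 1.5
  endloop
 endfacet
 facet normal -0.851 0.518 0.083
  outer loop
   vertex 2.1 3.2 4.7
   vertex 1.5 2.9 0.4
   vertex 0.9 1.5 3.0
  endloop
 endfacet
 facet normal 0.972 -0.179 -0.151
  outer loop
   vertex 4.4 2.7 1.3
   vertex 4.7 3.4 2.4
   vertex 4.1 0.9 1.5
  endloop
 endfacet
 facet normal 0.283 -0.152 -0.947
  outer loop
   vertex 4.4 2.7 1.3
   vertex 4.1 0.9 1.5
   vertex 1.5 2.9 0.4
  endloop
 endfacet
 facet normal 0.725 -0.381 0.574
  outer loop
   vertex 3.7 2.1 2.8
   vertex 4.1 0.9 1.5
   vertex 4.7 3.4 2.4
  endloop
 endfacet
 facet normal 0.648 -0.281 0.708
  outer loop
   vertex 3.7 2.1 2.8
   vertex 4.7 3.4 2.4
   vertex 2.1 3.2 4.7
  endloop
 endfacet
 facet normal 0.394 -0.612 0.686
  outer loop
   vertex 3.7 2.1 2.8
   vertex 2.1 3.2 4.7
   vertex 4.1 0.9 1.5
  endloop
 endfacet
 facet normal 0.664 -0.074 0.744
  outer loop
   vertex 3.5 4.7 3.6
   vertex 2.1 3.2 4.7
   vertex 4.7 3.4 2.4
  endloop
 endfacet
 facet normal -0.711 0.701 0.050
  outer loop
   vertex 3.5 4.7 3.6
   vertex 1.5 2.9 0.4
   vertex 2.1 3.2 4.7
  endloop
 endfacet
 facet normal 0.261 0.673 -0.692
  outer loop
   vertex 3.4 3.5 1.7
   vertex 4.4 2.7 1.3
   vertex 1.5 2.9 0.4
  endloop
 endfacet
 facet normal 0.101 0.839 -0.535
  outer loop
   vertex 3.4 3.5 1.7
   vertex 1.5 2.9 0.4
   vertex 3.5 4.7 3.6
  endloop
 endfacet
 facet normal 0.363 0.738 -0.569
  outer loop
   vertex 3.4 3.5 1.7
   vertex 4.7 3.4 2.4
   vertex 4.4 2.7 1.3
  endloop
 endfacet
 facet normal 0.338 0.788 -0.515
  outer loop
   vertex 3.4 3.5 1.7
   vertex 3.5 4.7 3.6
   vertex 4.7 3.4 2.4
  endloop
 endfacet
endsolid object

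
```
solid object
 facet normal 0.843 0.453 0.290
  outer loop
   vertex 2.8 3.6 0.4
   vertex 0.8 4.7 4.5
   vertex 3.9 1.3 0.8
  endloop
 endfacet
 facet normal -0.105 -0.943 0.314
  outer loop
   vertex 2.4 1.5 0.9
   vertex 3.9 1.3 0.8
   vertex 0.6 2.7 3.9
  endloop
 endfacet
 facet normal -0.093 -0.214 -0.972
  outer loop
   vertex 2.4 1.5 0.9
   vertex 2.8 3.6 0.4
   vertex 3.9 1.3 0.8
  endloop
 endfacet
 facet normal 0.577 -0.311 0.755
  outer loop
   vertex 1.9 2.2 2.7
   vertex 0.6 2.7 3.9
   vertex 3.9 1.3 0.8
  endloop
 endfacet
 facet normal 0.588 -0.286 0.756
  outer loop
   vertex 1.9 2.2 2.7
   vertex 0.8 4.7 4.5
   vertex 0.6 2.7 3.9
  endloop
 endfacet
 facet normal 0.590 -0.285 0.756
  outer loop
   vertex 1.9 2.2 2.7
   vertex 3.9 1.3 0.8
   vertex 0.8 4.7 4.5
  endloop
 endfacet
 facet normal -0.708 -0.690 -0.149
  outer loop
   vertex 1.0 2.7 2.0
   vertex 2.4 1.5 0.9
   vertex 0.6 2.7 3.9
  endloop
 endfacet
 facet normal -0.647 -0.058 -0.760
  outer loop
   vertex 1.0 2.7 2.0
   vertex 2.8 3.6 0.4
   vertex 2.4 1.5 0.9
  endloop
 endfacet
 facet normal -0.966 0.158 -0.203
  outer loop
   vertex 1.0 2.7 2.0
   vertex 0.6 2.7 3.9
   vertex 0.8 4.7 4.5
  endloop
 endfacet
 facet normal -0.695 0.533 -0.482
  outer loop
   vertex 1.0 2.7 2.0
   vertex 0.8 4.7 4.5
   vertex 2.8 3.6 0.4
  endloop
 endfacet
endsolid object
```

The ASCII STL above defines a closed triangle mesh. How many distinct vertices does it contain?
7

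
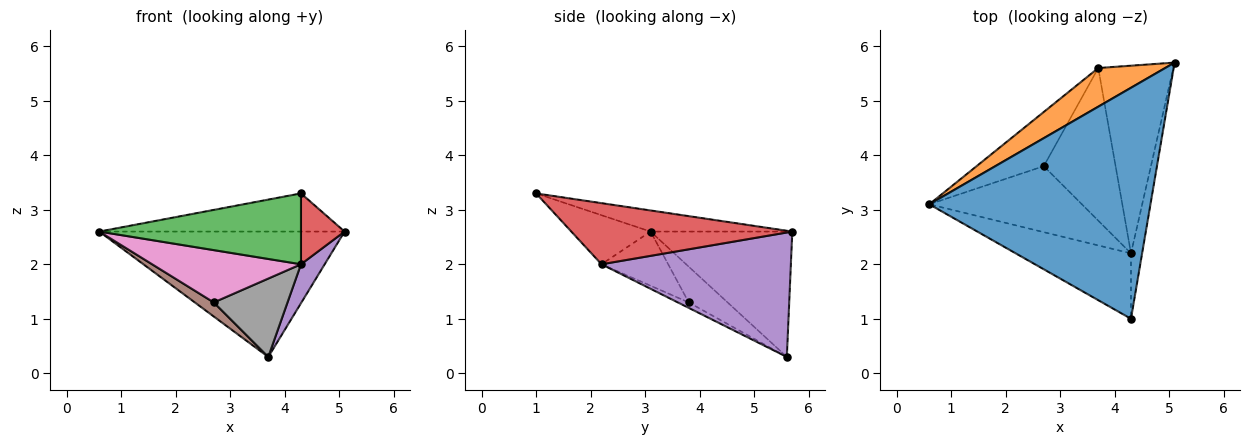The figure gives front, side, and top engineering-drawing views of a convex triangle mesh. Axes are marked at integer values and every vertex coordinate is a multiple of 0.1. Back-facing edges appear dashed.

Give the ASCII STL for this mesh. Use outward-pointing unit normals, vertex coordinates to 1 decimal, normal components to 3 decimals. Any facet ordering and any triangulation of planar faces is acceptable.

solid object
 facet normal -0.094 0.162 0.982
  outer loop
   vertex 4.3 1.0 3.3
   vertex 5.1 5.7 2.6
   vertex 0.6 3.1 2.6
  endloop
 endfacet
 facet normal -0.483 0.837 0.258
  outer loop
   vertex 3.7 5.6 0.3
   vertex 0.6 3.1 2.6
   vertex 5.1 5.7 2.6
  endloop
 endfacet
 facet normal -0.277 -0.706 -0.652
  outer loop
   vertex 4.3 2.2 2.0
   vertex 4.3 1.0 3.3
   vertex 0.6 3.1 2.6
  endloop
 endfacet
 facet normal 0.966 -0.191 -0.176
  outer loop
   vertex 4.3 2.2 2.0
   vertex 5.1 5.7 2.6
   vertex 4.3 1.0 3.3
  endloop
 endfacet
 facet normal 0.851 -0.107 -0.514
  outer loop
   vertex 4.3 2.2 2.0
   vertex 3.7 5.6 0.3
   vertex 5.1 5.7 2.6
  endloop
 endfacet
 facet normal -0.458 -0.223 -0.860
  outer loop
   vertex 2.7 3.8 1.3
   vertex 0.6 3.1 2.6
   vertex 3.7 5.6 0.3
  endloop
 endfacet
 facet normal -0.268 -0.598 -0.755
  outer loop
   vertex 2.7 3.8 1.3
   vertex 4.3 2.2 2.0
   vertex 0.6 3.1 2.6
  endloop
 endfacet
 facet normal -0.067 -0.456 -0.888
  outer loop
   vertex 2.7 3.8 1.3
   vertex 3.7 5.6 0.3
   vertex 4.3 2.2 2.0
  endloop
 endfacet
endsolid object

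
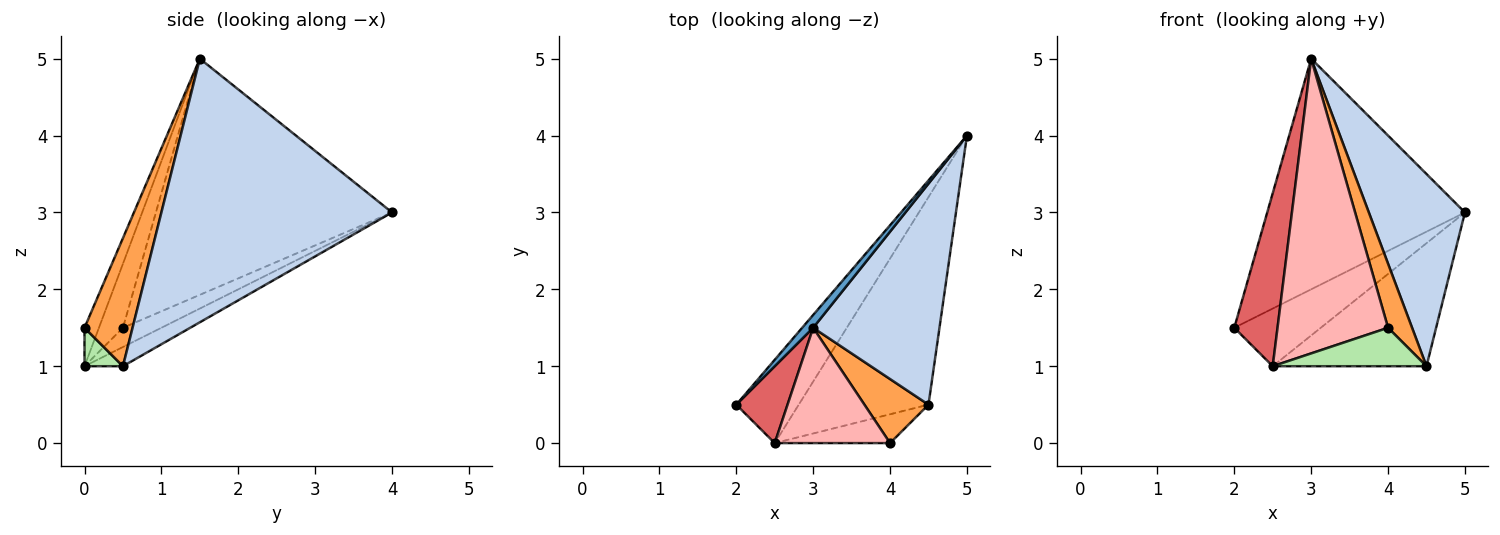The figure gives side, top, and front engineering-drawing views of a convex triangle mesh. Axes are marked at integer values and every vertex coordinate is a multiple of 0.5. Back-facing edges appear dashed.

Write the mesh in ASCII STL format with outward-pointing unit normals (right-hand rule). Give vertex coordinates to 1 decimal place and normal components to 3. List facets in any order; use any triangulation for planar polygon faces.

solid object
 facet normal -0.766 0.642 0.036
  outer loop
   vertex 3.0 1.5 5.0
   vertex 5.0 4.0 3.0
   vertex 2.0 0.5 1.5
  endloop
 endfacet
 facet normal 0.844 -0.352 0.405
  outer loop
   vertex 3.0 1.5 5.0
   vertex 4.5 0.5 1.0
   vertex 5.0 4.0 3.0
  endloop
 endfacet
 facet normal 0.816 -0.408 0.408
  outer loop
   vertex 4.0 0.0 1.5
   vertex 4.5 0.5 1.0
   vertex 3.0 1.5 5.0
  endloop
 endfacet
 facet normal -0.245 0.552 -0.797
  outer loop
   vertex 2.5 0.0 1.0
   vertex 2.0 0.5 1.5
   vertex 5.0 4.0 3.0
  endloop
 endfacet
 facet normal -0.126 0.506 -0.853
  outer loop
   vertex 2.5 0.0 1.0
   vertex 5.0 4.0 3.0
   vertex 4.5 0.5 1.0
  endloop
 endfacet
 facet normal 0.196 -0.784 -0.588
  outer loop
   vertex 2.5 0.0 1.0
   vertex 4.5 0.5 1.0
   vertex 4.0 0.0 1.5
  endloop
 endfacet
 facet normal -0.453 -0.815 0.362
  outer loop
   vertex 2.5 0.0 1.0
   vertex 3.0 1.5 5.0
   vertex 2.0 0.5 1.5
  endloop
 endfacet
 facet normal -0.121 -0.924 0.362
  outer loop
   vertex 2.5 0.0 1.0
   vertex 4.0 0.0 1.5
   vertex 3.0 1.5 5.0
  endloop
 endfacet
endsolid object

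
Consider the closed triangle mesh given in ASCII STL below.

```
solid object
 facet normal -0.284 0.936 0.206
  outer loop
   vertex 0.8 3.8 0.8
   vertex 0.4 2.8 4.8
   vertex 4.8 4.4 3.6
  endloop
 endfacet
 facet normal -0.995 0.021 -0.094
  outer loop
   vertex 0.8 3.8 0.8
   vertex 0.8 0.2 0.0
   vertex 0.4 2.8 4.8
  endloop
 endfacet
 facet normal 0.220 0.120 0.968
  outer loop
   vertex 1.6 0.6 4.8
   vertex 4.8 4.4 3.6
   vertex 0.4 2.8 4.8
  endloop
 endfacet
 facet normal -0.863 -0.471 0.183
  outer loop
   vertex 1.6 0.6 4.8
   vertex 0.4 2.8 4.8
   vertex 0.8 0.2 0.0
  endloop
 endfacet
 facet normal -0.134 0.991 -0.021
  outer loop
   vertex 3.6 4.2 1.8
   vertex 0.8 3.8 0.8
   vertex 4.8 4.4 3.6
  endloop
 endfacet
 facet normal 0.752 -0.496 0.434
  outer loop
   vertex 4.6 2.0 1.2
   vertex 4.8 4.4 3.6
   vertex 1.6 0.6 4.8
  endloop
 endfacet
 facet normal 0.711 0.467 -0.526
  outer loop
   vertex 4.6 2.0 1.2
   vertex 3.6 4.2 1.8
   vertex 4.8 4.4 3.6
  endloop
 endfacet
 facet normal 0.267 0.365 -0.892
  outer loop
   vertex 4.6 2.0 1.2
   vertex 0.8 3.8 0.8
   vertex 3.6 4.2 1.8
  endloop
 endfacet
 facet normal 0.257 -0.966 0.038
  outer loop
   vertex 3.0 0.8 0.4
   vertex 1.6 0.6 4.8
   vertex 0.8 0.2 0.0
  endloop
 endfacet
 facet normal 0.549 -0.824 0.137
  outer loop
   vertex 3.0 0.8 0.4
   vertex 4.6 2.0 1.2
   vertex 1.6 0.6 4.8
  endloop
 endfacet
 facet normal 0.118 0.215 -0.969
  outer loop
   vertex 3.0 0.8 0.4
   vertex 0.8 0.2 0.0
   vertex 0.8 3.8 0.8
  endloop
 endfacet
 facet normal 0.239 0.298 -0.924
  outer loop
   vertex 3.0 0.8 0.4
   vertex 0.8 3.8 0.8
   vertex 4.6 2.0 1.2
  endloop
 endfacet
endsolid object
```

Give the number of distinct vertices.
8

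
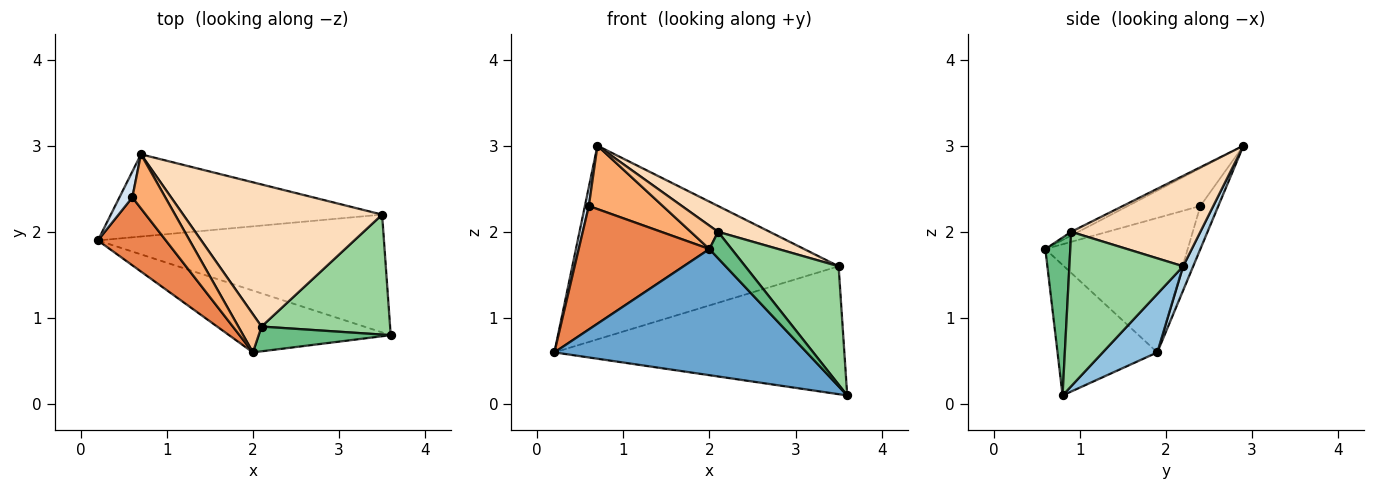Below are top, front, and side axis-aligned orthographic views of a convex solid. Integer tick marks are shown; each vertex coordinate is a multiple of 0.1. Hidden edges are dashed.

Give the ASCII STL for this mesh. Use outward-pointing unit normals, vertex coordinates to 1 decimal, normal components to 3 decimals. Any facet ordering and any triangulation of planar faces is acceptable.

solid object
 facet normal -0.335 -0.846 -0.415
  outer loop
   vertex 2.0 0.6 1.8
   vertex 0.2 1.9 0.6
   vertex 3.6 0.8 0.1
  endloop
 endfacet
 facet normal 0.137 0.729 -0.671
  outer loop
   vertex 3.5 2.2 1.6
   vertex 3.6 0.8 0.1
   vertex 0.2 1.9 0.6
  endloop
 endfacet
 facet normal 0.035 0.920 -0.391
  outer loop
   vertex 3.5 2.2 1.6
   vertex 0.2 1.9 0.6
   vertex 0.7 2.9 3.0
  endloop
 endfacet
 facet normal -0.937 -0.206 0.281
  outer loop
   vertex 0.6 2.4 2.3
   vertex 0.7 2.9 3.0
   vertex 0.2 1.9 0.6
  endloop
 endfacet
 facet normal -0.690 -0.634 0.349
  outer loop
   vertex 0.6 2.4 2.3
   vertex 0.2 1.9 0.6
   vertex 2.0 0.6 1.8
  endloop
 endfacet
 facet normal -0.598 -0.610 0.521
  outer loop
   vertex 0.6 2.4 2.3
   vertex 2.0 0.6 1.8
   vertex 0.7 2.9 3.0
  endloop
 endfacet
 facet normal -0.136 -0.518 0.845
  outer loop
   vertex 2.1 0.9 2.0
   vertex 0.7 2.9 3.0
   vertex 2.0 0.6 1.8
  endloop
 endfacet
 facet normal 0.408 -0.163 0.898
  outer loop
   vertex 2.1 0.9 2.0
   vertex 3.5 2.2 1.6
   vertex 0.7 2.9 3.0
  endloop
 endfacet
 facet normal 0.633 -0.564 0.530
  outer loop
   vertex 2.1 0.9 2.0
   vertex 2.0 0.6 1.8
   vertex 3.6 0.8 0.1
  endloop
 endfacet
 facet normal 0.650 -0.533 0.541
  outer loop
   vertex 2.1 0.9 2.0
   vertex 3.6 0.8 0.1
   vertex 3.5 2.2 1.6
  endloop
 endfacet
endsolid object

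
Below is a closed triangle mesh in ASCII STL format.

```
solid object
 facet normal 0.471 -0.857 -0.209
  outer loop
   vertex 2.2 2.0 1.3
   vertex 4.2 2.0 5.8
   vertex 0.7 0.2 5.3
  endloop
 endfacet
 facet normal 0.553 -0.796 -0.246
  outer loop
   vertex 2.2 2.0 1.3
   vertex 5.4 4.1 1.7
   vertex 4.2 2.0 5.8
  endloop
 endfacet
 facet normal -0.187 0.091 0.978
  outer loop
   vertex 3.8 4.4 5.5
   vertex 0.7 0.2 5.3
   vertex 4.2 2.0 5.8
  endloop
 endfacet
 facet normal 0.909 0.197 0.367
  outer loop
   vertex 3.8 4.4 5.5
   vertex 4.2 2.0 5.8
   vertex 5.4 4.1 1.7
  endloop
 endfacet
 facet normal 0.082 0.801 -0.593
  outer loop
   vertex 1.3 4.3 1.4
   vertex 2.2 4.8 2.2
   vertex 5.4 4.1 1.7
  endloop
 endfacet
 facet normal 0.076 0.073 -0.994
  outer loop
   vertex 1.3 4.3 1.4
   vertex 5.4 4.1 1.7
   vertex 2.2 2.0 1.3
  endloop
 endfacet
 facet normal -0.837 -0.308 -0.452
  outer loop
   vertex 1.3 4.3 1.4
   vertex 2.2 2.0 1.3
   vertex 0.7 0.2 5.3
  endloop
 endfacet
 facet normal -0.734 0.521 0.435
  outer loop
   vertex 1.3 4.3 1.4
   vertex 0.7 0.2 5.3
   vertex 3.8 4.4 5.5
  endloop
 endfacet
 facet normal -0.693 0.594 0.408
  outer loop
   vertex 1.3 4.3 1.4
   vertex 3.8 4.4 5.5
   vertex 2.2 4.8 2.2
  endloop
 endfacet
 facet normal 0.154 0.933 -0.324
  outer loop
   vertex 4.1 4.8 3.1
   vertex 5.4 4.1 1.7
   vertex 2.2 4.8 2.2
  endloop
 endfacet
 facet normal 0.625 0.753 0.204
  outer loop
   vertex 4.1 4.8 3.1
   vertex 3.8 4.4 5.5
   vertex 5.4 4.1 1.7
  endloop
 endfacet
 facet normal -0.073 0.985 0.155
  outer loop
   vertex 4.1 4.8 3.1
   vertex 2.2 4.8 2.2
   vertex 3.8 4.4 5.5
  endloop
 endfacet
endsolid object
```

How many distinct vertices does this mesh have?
8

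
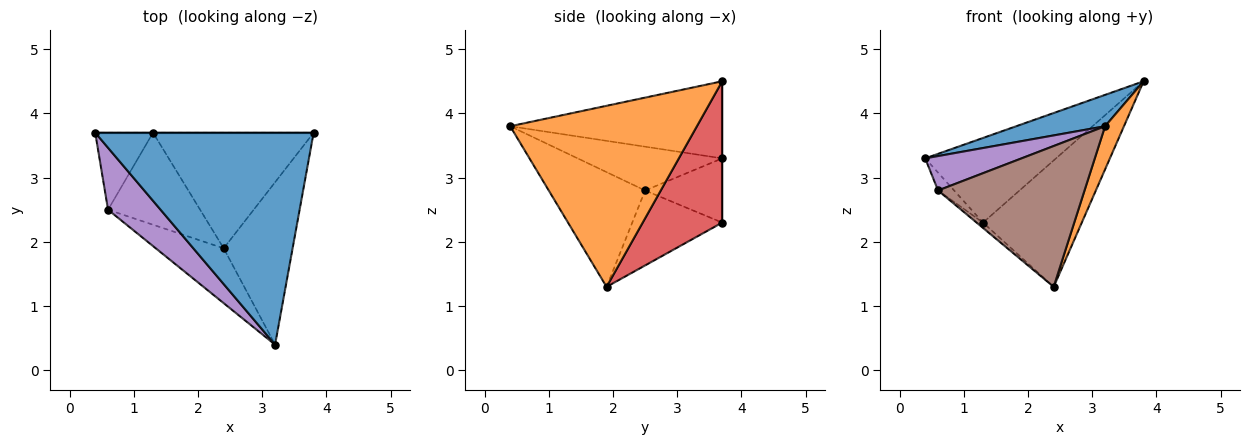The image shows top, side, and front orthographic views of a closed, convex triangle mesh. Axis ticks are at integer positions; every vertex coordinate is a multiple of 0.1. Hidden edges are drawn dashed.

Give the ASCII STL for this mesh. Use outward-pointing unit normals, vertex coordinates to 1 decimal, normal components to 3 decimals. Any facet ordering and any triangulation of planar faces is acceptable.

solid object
 facet normal -0.330 -0.138 0.934
  outer loop
   vertex 3.2 0.4 3.8
   vertex 3.8 3.7 4.5
   vertex 0.4 3.7 3.3
  endloop
 endfacet
 facet normal 0.930 -0.094 -0.354
  outer loop
   vertex 2.4 1.9 1.3
   vertex 3.8 3.7 4.5
   vertex 3.2 0.4 3.8
  endloop
 endfacet
 facet normal 0.000 1.000 0.000
  outer loop
   vertex 1.3 3.7 2.3
   vertex 0.4 3.7 3.3
   vertex 3.8 3.7 4.5
  endloop
 endfacet
 facet normal 0.511 0.634 -0.580
  outer loop
   vertex 1.3 3.7 2.3
   vertex 3.8 3.7 4.5
   vertex 2.4 1.9 1.3
  endloop
 endfacet
 facet normal -0.589 -0.393 0.707
  outer loop
   vertex 0.6 2.5 2.8
   vertex 3.2 0.4 3.8
   vertex 0.4 3.7 3.3
  endloop
 endfacet
 facet normal -0.523 -0.794 -0.309
  outer loop
   vertex 0.6 2.5 2.8
   vertex 2.4 1.9 1.3
   vertex 3.2 0.4 3.8
  endloop
 endfacet
 facet normal -0.735 0.153 -0.661
  outer loop
   vertex 0.6 2.5 2.8
   vertex 0.4 3.7 3.3
   vertex 1.3 3.7 2.3
  endloop
 endfacet
 facet normal -0.631 0.045 -0.775
  outer loop
   vertex 0.6 2.5 2.8
   vertex 1.3 3.7 2.3
   vertex 2.4 1.9 1.3
  endloop
 endfacet
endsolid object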